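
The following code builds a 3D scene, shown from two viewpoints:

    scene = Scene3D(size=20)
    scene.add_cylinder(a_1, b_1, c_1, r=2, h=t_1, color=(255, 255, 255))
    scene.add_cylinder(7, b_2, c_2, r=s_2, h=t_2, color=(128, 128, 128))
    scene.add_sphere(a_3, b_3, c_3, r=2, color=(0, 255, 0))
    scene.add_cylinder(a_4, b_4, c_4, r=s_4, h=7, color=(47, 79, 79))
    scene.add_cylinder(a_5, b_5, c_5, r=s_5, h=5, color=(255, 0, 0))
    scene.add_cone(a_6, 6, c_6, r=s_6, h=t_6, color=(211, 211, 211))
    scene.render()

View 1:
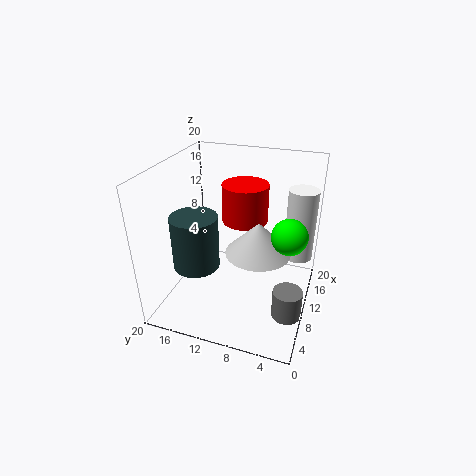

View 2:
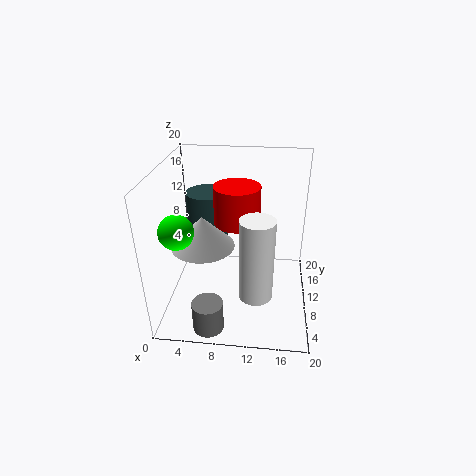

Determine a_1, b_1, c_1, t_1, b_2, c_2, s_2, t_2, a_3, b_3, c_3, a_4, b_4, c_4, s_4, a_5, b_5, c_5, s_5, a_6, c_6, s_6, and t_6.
a_1 = 13; b_1 = 2; c_1 = 7; t_1 = 10; b_2 = 2; c_2 = 1; s_2 = 2; t_2 = 4; a_3 = 4; b_3 = 2; c_3 = 15; a_4 = 5; b_4 = 14; c_4 = 8; s_4 = 3; a_5 = 10; b_5 = 9; c_5 = 13; s_5 = 3; a_6 = 6; c_6 = 11; s_6 = 4; t_6 = 4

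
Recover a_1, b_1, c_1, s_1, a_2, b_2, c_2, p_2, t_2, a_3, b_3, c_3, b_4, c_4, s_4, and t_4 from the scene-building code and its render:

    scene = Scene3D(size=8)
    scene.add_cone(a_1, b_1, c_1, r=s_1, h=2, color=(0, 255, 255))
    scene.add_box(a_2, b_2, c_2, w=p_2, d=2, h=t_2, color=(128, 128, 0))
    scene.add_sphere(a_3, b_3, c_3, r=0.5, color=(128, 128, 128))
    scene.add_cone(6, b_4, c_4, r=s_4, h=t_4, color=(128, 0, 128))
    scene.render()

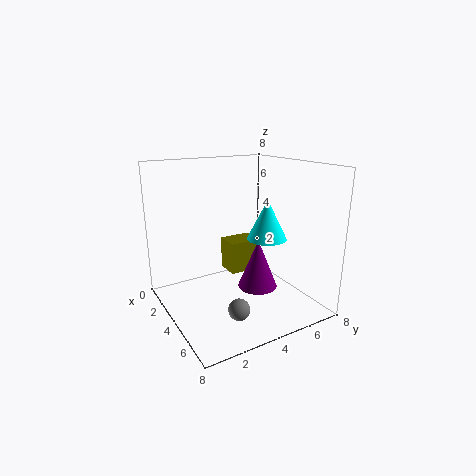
a_1 = 6, b_1 = 4.5, c_1 = 4.5, s_1 = 1, a_2 = 1, b_2 = 4.5, c_2 = 1, p_2 = 1.5, t_2 = 2, a_3 = 7.5, b_3 = 2, c_3 = 2, b_4 = 4, c_4 = 2, s_4 = 1, t_4 = 2.5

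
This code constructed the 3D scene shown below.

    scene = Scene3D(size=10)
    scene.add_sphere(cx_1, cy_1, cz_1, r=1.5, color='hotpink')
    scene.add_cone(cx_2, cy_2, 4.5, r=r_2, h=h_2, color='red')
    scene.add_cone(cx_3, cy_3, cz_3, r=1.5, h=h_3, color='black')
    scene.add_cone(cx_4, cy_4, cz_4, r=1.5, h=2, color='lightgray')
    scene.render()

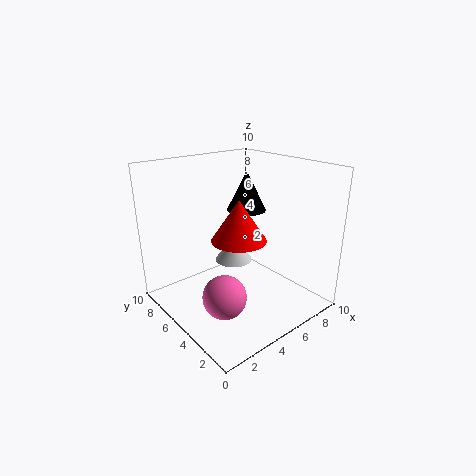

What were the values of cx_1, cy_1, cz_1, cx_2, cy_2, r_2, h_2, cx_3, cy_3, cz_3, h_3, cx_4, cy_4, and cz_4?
cx_1 = 3, cy_1 = 4, cz_1 = 1.5, cx_2 = 5.5, cy_2 = 5.5, r_2 = 2, h_2 = 3, cx_3 = 7.5, cy_3 = 7, cz_3 = 6, h_3 = 3, cx_4 = 7, cy_4 = 8, cz_4 = 1.5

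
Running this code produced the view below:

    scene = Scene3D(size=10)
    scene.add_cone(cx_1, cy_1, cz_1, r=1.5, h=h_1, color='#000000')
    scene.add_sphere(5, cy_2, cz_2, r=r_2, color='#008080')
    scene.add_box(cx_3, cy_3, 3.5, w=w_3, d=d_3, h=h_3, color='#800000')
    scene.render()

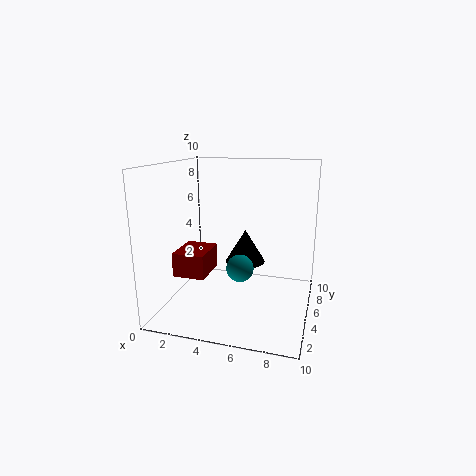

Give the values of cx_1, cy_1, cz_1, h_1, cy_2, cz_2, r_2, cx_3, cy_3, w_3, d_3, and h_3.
cx_1 = 5; cy_1 = 7; cz_1 = 2.5; h_1 = 2.5; cy_2 = 5.5; cz_2 = 2.5; r_2 = 1; cx_3 = 2; cy_3 = 1; w_3 = 2; d_3 = 2.5; h_3 = 1.5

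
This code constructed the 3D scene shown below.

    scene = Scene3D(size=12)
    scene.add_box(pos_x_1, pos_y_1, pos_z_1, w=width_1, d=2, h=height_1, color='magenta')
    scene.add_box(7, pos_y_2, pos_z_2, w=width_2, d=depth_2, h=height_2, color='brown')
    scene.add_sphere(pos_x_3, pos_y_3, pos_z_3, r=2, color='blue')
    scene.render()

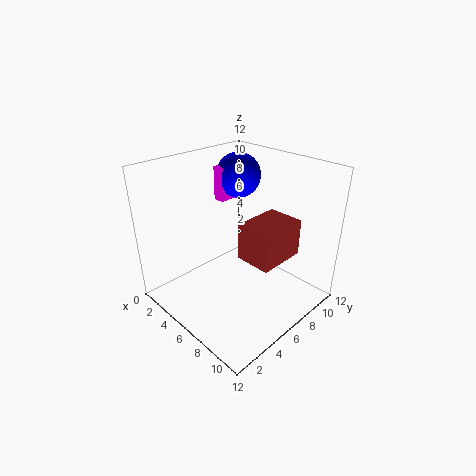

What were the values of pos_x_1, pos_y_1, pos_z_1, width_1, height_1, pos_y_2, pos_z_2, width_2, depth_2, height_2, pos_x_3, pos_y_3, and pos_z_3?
pos_x_1 = 2; pos_y_1 = 7; pos_z_1 = 8; width_1 = 1; height_1 = 3; pos_y_2 = 5; pos_z_2 = 5; width_2 = 3; depth_2 = 4; height_2 = 3; pos_x_3 = 3; pos_y_3 = 9; pos_z_3 = 10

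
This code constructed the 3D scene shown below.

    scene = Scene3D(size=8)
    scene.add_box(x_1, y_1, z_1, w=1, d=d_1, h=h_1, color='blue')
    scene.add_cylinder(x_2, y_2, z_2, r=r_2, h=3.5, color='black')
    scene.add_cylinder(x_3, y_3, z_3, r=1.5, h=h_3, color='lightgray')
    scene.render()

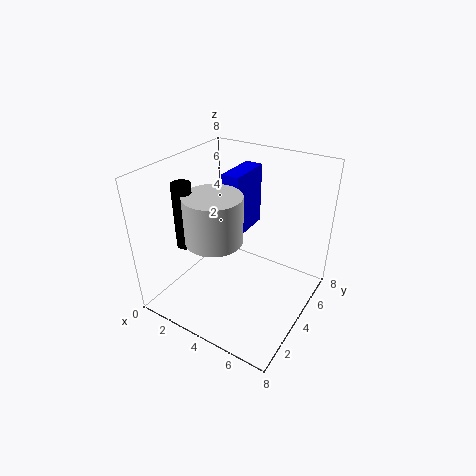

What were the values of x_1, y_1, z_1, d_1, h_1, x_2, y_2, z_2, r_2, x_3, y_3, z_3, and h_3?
x_1 = 3
y_1 = 4
z_1 = 4
d_1 = 2.5
h_1 = 3.5
x_2 = 2
y_2 = 2
z_2 = 4
r_2 = 0.5
x_3 = 3.5
y_3 = 2.5
z_3 = 4.5
h_3 = 2.5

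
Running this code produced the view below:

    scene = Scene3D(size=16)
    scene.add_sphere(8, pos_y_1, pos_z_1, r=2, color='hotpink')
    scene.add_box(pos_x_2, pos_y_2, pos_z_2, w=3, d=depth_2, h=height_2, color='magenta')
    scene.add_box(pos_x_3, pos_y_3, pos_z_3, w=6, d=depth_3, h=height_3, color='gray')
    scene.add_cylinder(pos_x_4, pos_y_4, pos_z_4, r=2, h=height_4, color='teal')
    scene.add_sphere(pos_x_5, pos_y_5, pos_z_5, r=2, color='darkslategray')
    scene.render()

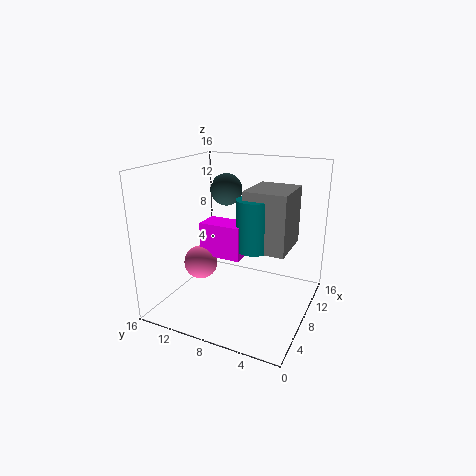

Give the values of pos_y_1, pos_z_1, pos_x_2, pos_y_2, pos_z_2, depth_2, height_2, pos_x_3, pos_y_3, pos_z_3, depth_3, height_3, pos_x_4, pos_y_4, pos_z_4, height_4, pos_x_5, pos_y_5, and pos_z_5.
pos_y_1 = 13, pos_z_1 = 4, pos_x_2 = 8, pos_y_2 = 8, pos_z_2 = 5, depth_2 = 5, height_2 = 4, pos_x_3 = 9, pos_y_3 = 3, pos_z_3 = 6, depth_3 = 5, height_3 = 7, pos_x_4 = 10, pos_y_4 = 7, pos_z_4 = 6, height_4 = 6, pos_x_5 = 13, pos_y_5 = 12, pos_z_5 = 12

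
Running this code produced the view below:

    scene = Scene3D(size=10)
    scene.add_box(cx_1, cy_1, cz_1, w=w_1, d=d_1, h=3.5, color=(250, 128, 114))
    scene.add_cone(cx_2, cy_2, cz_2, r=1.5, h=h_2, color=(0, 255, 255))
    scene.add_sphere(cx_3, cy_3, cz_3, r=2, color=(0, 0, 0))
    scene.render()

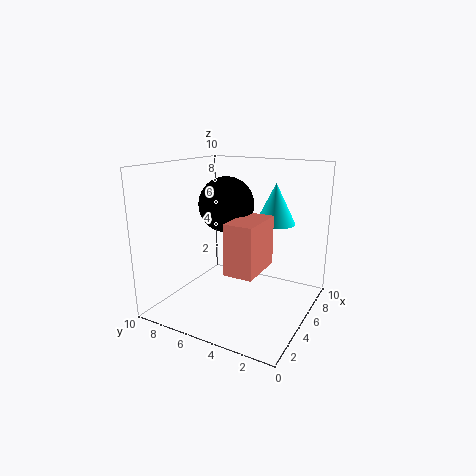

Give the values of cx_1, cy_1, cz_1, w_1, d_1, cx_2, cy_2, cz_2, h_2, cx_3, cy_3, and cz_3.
cx_1 = 3, cy_1 = 3, cz_1 = 3, w_1 = 3.5, d_1 = 2, cx_2 = 8, cy_2 = 3.5, cz_2 = 5.5, h_2 = 3, cx_3 = 6, cy_3 = 6.5, cz_3 = 7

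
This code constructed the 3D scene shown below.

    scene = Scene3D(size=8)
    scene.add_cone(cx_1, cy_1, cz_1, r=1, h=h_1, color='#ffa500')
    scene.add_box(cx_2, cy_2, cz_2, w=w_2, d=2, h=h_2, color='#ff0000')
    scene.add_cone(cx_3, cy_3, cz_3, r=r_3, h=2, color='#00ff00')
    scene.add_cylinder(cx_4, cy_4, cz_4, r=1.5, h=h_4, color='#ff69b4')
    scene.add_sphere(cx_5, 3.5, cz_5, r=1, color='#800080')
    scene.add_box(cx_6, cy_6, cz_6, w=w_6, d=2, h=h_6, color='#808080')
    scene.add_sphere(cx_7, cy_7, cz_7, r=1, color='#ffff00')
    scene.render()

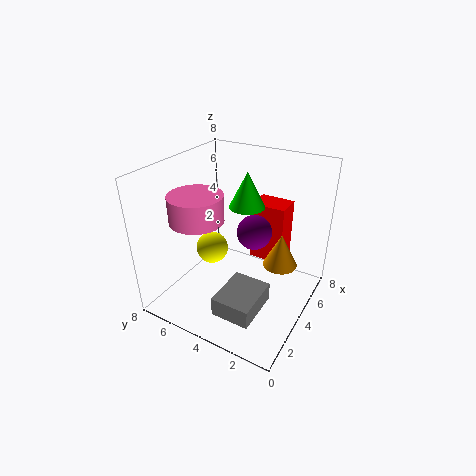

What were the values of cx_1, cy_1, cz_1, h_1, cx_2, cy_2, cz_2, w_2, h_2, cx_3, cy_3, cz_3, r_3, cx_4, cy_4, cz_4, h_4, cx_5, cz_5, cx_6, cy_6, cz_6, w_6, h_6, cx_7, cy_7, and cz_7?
cx_1 = 5.5; cy_1 = 2; cz_1 = 2; h_1 = 2; cx_2 = 5.5; cy_2 = 2; cz_2 = 2; w_2 = 1.5; h_2 = 3.5; cx_3 = 5; cy_3 = 4; cz_3 = 5.5; r_3 = 1; cx_4 = 3; cy_4 = 6; cz_4 = 5; h_4 = 1.5; cx_5 = 5; cz_5 = 4; cx_6 = 0.5; cy_6 = 1.5; cz_6 = 1.5; w_6 = 2.5; h_6 = 1; cx_7 = 5; cy_7 = 6.5; cz_7 = 2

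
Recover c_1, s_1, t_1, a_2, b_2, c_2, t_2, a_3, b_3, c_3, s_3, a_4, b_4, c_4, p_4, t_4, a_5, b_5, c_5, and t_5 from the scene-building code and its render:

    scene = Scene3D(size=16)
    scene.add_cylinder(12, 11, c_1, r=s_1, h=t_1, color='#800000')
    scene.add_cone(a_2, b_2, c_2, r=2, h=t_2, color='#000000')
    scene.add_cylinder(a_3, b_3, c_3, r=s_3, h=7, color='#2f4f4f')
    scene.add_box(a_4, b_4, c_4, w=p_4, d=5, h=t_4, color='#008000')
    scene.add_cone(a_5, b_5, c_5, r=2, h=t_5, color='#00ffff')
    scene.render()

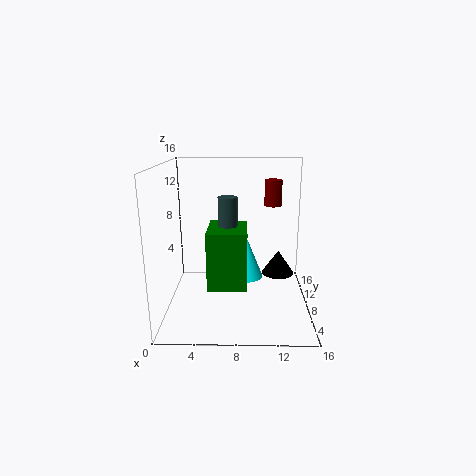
c_1 = 11
s_1 = 1
t_1 = 3
a_2 = 13
b_2 = 12
c_2 = 2
t_2 = 3
a_3 = 7
b_3 = 6
c_3 = 6
s_3 = 1
a_4 = 5
b_4 = 3
c_4 = 4
p_4 = 4
t_4 = 6
a_5 = 9
b_5 = 11
c_5 = 2
t_5 = 5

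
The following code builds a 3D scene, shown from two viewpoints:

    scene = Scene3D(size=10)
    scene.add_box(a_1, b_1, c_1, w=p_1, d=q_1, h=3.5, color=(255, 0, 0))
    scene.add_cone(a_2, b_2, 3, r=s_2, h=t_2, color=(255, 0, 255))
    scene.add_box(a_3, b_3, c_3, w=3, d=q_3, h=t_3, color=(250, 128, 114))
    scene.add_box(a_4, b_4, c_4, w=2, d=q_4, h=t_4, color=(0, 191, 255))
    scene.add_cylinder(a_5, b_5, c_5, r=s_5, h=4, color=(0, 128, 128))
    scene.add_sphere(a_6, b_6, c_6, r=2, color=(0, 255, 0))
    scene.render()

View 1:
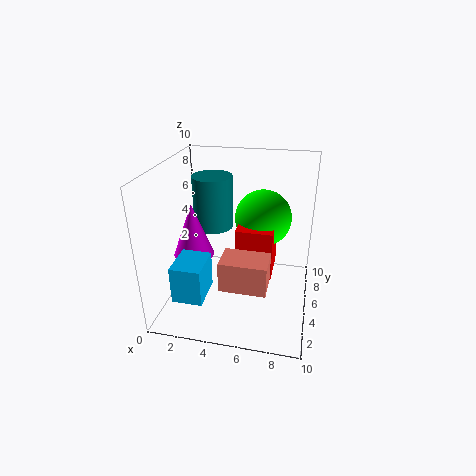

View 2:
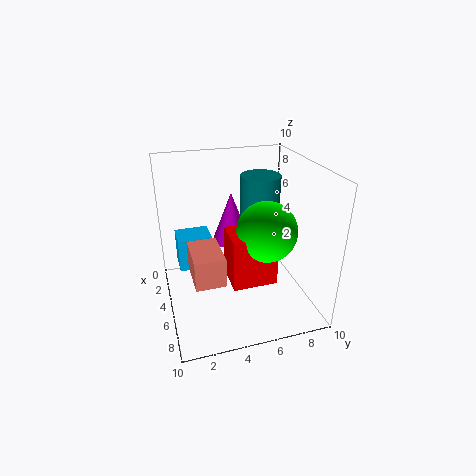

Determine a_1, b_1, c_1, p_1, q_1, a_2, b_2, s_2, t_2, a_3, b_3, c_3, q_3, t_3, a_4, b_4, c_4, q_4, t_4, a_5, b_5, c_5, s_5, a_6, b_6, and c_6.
a_1 = 5
b_1 = 4
c_1 = 2.5
p_1 = 2.5
q_1 = 3
a_2 = 1.5
b_2 = 5.5
s_2 = 1.5
t_2 = 4
a_3 = 4.5
b_3 = 1.5
c_3 = 3
q_3 = 2
t_3 = 2
a_4 = 1.5
b_4 = 1
c_4 = 2
q_4 = 2.5
t_4 = 2.5
a_5 = 2.5
b_5 = 7.5
c_5 = 4.5
s_5 = 1.5
a_6 = 6.5
b_6 = 6.5
c_6 = 6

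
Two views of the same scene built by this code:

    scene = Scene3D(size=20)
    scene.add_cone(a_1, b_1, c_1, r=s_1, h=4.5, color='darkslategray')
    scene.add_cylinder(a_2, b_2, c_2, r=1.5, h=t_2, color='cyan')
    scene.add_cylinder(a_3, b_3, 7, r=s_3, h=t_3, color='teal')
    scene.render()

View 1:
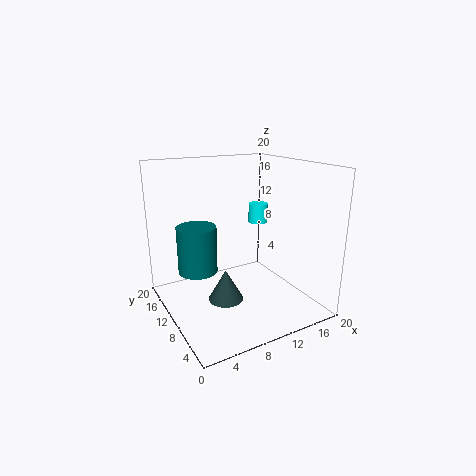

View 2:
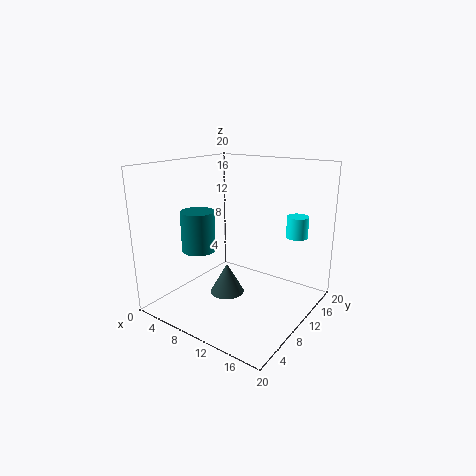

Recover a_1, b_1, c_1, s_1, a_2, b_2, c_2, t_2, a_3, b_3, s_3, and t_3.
a_1 = 8, b_1 = 10, c_1 = 1, s_1 = 2.5, a_2 = 16.5, b_2 = 15, c_2 = 10, t_2 = 3, a_3 = 3.5, b_3 = 9, s_3 = 2.5, t_3 = 6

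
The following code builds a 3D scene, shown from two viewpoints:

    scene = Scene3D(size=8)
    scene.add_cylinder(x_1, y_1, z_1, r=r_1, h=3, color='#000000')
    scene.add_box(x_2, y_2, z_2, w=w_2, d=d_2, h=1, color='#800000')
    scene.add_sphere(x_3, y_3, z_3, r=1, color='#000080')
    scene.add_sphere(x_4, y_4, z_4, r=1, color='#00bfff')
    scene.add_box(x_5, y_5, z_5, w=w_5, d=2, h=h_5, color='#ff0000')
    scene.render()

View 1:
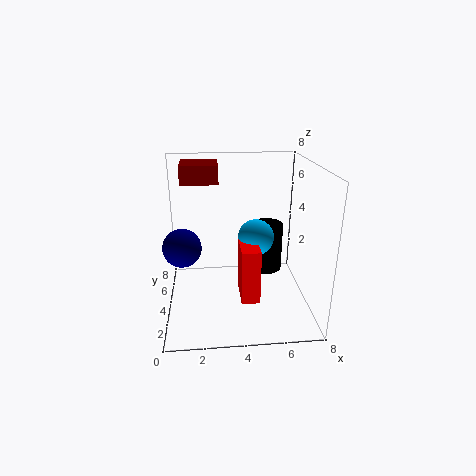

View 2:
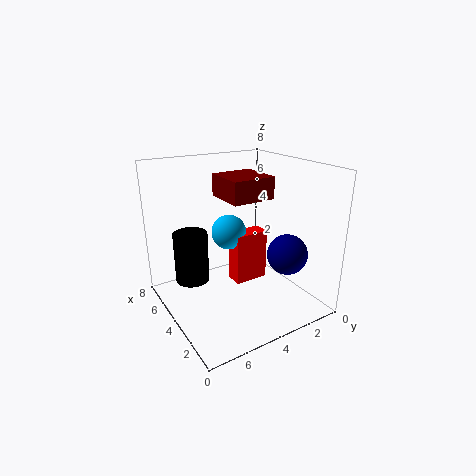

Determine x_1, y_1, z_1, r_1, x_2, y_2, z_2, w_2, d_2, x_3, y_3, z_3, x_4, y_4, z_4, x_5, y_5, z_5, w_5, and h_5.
x_1 = 6; y_1 = 6; z_1 = 1; r_1 = 1; x_2 = 1; y_2 = 4; z_2 = 7; w_2 = 2; d_2 = 2; x_3 = 1; y_3 = 3; z_3 = 4; x_4 = 5; y_4 = 4; z_4 = 4; x_5 = 4; y_5 = 2; z_5 = 1; w_5 = 1; h_5 = 3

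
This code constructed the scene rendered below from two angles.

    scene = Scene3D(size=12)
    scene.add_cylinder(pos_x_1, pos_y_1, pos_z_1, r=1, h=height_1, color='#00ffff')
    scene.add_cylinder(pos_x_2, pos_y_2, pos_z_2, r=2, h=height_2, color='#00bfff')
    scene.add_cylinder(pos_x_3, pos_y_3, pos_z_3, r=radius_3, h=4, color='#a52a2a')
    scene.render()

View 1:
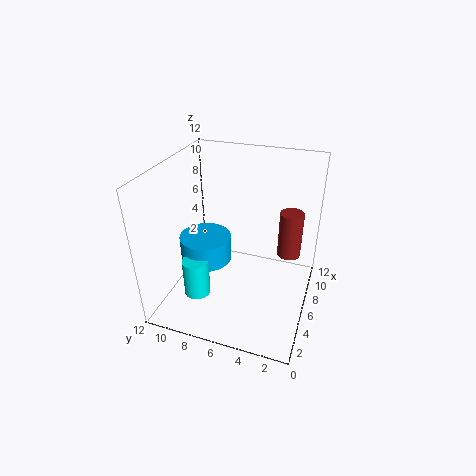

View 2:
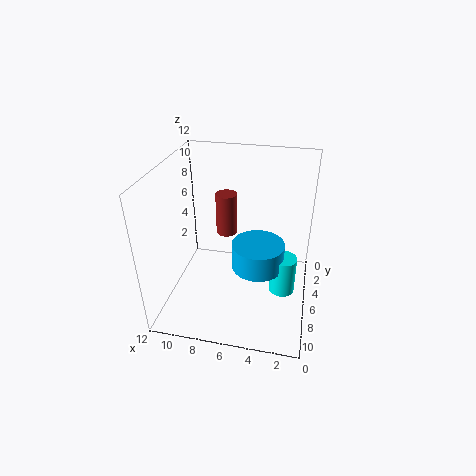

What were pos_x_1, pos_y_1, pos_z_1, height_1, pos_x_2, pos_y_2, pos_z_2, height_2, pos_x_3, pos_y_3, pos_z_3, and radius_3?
pos_x_1 = 2, pos_y_1 = 8, pos_z_1 = 3, height_1 = 3, pos_x_2 = 4, pos_y_2 = 8, pos_z_2 = 5, height_2 = 2, pos_x_3 = 8, pos_y_3 = 2, pos_z_3 = 4, radius_3 = 1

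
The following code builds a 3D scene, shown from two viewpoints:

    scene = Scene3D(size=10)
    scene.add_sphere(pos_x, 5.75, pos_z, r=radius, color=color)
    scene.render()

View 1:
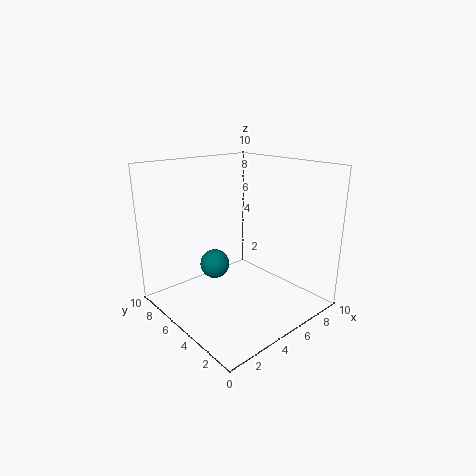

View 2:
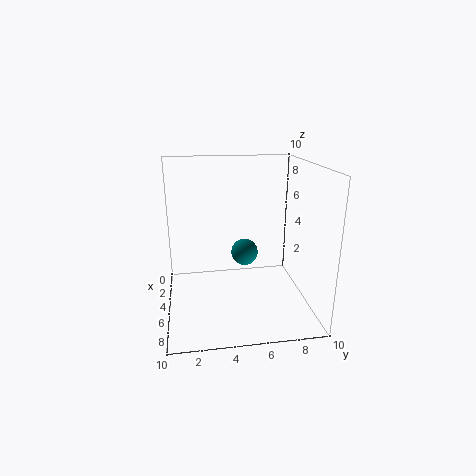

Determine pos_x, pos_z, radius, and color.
pos_x = 3.5; pos_z = 3.25; radius = 1; color = 'teal'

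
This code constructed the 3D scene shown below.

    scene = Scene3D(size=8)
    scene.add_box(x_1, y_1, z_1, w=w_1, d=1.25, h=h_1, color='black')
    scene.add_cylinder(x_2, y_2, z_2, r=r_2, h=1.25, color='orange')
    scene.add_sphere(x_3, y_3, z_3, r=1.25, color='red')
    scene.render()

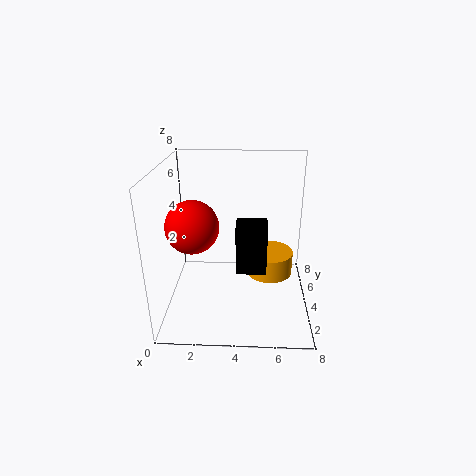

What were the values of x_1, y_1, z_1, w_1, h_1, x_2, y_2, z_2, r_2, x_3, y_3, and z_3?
x_1 = 4; y_1 = 1.5; z_1 = 3.25; w_1 = 1.5; h_1 = 2.5; x_2 = 5.75; y_2 = 3.5; z_2 = 2.25; r_2 = 1.25; x_3 = 2; y_3 = 1.5; z_3 = 5.75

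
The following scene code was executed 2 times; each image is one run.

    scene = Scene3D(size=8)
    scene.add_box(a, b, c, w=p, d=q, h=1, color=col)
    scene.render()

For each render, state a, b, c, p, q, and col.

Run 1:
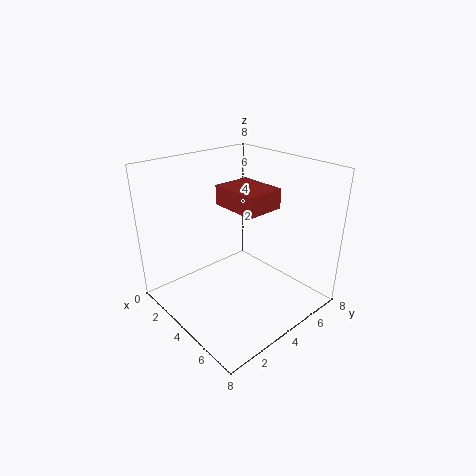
a = 3.75
b = 2.75
c = 6.25
p = 2.5
q = 2
col = 'brown'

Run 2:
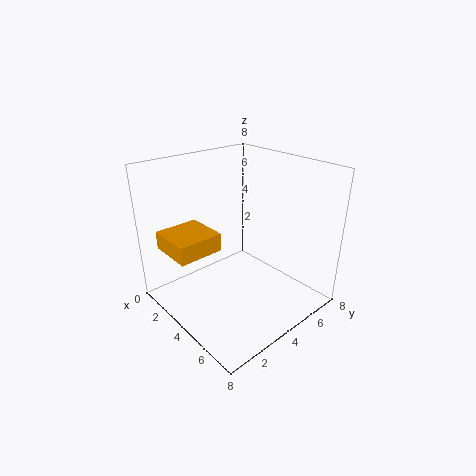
a = 1.25
b = 0.5
c = 3.5
p = 2.5
q = 2.5
col = 'orange'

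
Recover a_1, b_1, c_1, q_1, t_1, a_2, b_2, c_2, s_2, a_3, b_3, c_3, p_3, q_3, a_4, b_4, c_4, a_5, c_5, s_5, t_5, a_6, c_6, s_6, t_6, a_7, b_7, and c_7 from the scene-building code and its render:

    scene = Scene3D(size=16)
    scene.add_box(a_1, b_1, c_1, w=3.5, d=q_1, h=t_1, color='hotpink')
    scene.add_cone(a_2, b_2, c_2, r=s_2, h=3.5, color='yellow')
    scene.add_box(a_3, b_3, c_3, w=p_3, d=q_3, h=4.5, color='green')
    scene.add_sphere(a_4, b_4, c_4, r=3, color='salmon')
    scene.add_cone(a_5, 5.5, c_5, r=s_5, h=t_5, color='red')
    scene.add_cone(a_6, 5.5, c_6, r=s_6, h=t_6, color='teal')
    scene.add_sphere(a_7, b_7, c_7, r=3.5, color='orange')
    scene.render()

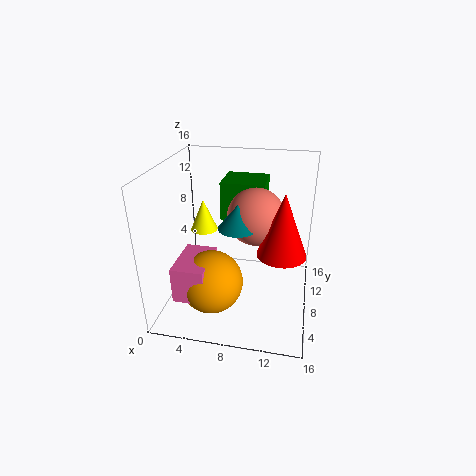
a_1 = 2; b_1 = 2.5; c_1 = 2.5; q_1 = 5.5; t_1 = 4; a_2 = 4; b_2 = 8.5; c_2 = 8.5; s_2 = 1.5; a_3 = 5.5; b_3 = 10; c_3 = 9; p_3 = 5; q_3 = 4.5; a_4 = 10; b_4 = 7.5; c_4 = 11; a_5 = 13; c_5 = 8; s_5 = 2.5; t_5 = 6.5; a_6 = 8.5; c_6 = 10.5; s_6 = 2; t_6 = 2.5; a_7 = 5.5; b_7 = 5.5; c_7 = 3.5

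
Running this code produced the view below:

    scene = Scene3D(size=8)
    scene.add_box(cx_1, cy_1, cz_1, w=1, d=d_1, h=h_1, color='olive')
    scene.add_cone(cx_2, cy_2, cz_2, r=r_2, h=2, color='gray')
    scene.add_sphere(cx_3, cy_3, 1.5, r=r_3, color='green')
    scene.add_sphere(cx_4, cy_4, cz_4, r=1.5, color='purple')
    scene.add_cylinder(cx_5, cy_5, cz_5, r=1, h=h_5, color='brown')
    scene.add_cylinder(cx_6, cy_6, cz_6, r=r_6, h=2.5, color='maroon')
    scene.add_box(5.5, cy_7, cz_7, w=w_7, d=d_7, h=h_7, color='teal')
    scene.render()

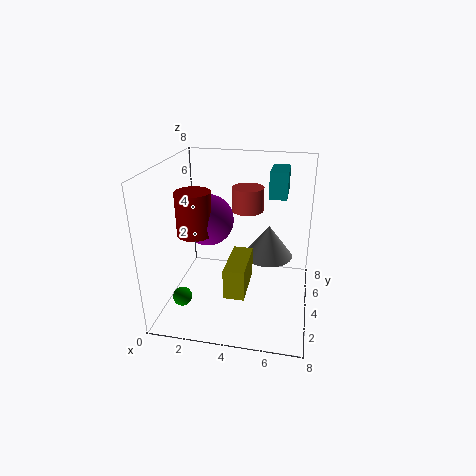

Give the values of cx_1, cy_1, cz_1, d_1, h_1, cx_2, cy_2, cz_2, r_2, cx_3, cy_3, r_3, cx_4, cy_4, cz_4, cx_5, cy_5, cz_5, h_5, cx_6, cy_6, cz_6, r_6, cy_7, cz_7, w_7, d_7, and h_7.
cx_1 = 4
cy_1 = 0.5
cz_1 = 2.5
d_1 = 2.5
h_1 = 1.5
cx_2 = 5.5
cy_2 = 6
cz_2 = 2
r_2 = 1.5
cx_3 = 1.5
cy_3 = 1.5
r_3 = 0.5
cx_4 = 2
cy_4 = 5
cz_4 = 4.5
cx_5 = 4
cy_5 = 7
cz_5 = 4.5
h_5 = 1.5
cx_6 = 1.5
cy_6 = 4
cz_6 = 4
r_6 = 1
cy_7 = 5
cz_7 = 6
w_7 = 1
d_7 = 2
h_7 = 1.5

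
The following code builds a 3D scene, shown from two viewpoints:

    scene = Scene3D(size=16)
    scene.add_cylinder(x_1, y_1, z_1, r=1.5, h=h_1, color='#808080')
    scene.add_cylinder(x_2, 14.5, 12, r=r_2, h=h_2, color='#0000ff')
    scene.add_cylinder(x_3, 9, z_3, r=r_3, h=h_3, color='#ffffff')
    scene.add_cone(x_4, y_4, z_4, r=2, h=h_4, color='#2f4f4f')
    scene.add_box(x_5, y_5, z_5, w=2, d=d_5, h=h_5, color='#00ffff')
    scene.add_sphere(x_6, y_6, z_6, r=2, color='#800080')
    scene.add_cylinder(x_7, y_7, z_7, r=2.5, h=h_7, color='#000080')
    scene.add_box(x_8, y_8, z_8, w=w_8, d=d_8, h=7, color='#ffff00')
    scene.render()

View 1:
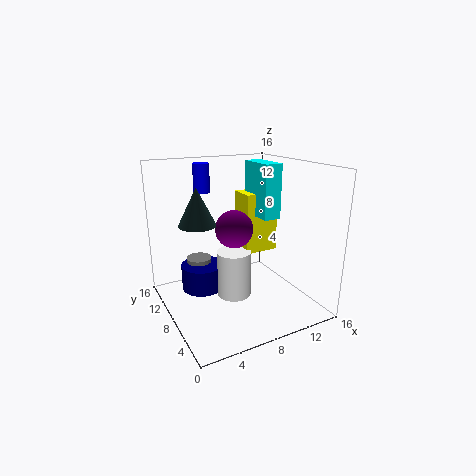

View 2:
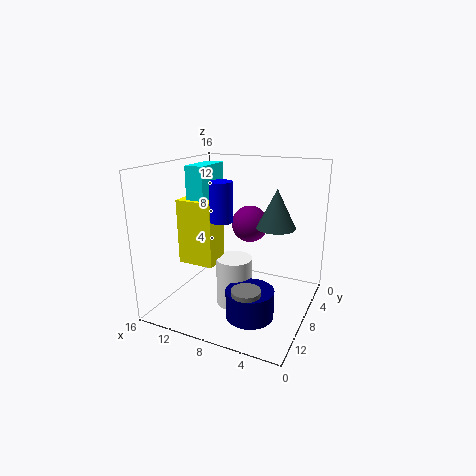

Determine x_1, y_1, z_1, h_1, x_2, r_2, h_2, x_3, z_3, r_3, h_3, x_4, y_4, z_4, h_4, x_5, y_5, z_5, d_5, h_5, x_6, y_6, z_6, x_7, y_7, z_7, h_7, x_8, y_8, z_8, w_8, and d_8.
x_1 = 5; y_1 = 12.5; z_1 = 1.5; h_1 = 3; x_2 = 6.5; r_2 = 1; h_2 = 3.5; x_3 = 8; z_3 = 0.5; r_3 = 2; h_3 = 5.5; x_4 = 3.5; y_4 = 8.5; z_4 = 10; h_4 = 4; x_5 = 10.5; y_5 = 6.5; z_5 = 10; d_5 = 4.5; h_5 = 6; x_6 = 7; y_6 = 7; z_6 = 9.5; x_7 = 5; y_7 = 11.5; z_7 = 1; h_7 = 3; x_8 = 9.5; y_8 = 8.5; z_8 = 5.5; w_8 = 4; d_8 = 3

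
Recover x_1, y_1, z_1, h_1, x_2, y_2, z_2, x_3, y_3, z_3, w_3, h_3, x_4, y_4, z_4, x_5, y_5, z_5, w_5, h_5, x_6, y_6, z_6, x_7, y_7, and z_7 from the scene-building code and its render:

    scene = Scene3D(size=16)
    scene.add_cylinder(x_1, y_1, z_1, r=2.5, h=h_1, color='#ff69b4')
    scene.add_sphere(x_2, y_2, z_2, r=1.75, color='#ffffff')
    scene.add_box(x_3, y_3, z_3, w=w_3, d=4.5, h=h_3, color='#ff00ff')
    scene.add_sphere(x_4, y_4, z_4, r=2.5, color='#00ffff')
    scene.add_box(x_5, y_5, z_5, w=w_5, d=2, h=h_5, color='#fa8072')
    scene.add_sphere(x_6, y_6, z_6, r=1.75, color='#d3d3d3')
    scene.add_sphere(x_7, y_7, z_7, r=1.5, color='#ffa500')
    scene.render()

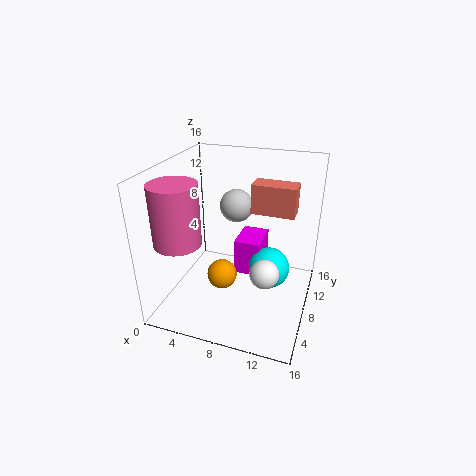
x_1 = 2.75; y_1 = 4; z_1 = 8.5; h_1 = 6.5; x_2 = 11; y_2 = 8.75; z_2 = 3.25; x_3 = 6.5; y_3 = 10.75; z_3 = 1.25; w_3 = 3.25; h_3 = 4.5; x_4 = 11; y_4 = 11; z_4 = 2.75; x_5 = 10.5; y_5 = 4.25; z_5 = 13; w_5 = 4; h_5 = 2.75; x_6 = 7.75; y_6 = 8.25; z_6 = 11.75; x_7 = 7.75; y_7 = 3.75; z_7 = 6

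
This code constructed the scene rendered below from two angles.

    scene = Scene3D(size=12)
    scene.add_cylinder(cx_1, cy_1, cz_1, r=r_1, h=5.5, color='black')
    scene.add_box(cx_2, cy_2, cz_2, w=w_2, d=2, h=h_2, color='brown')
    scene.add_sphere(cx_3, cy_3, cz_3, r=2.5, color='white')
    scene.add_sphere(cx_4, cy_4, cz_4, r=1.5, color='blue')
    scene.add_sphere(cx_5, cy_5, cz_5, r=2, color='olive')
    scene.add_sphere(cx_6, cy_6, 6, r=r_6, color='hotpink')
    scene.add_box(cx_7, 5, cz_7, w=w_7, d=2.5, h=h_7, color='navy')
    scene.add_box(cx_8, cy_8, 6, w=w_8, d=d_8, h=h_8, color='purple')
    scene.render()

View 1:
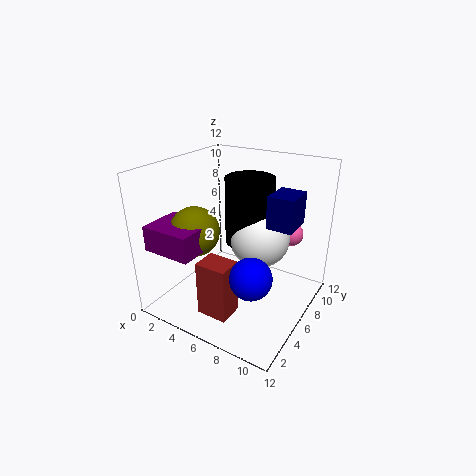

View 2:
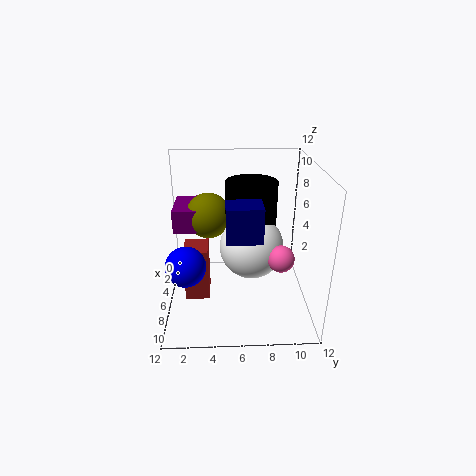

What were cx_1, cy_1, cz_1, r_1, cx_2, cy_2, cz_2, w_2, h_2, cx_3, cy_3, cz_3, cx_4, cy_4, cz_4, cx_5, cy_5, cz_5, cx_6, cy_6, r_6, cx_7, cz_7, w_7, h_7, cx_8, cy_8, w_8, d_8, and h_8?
cx_1 = 6.5, cy_1 = 7, cz_1 = 5.5, r_1 = 2, cx_2 = 5, cy_2 = 1.5, cz_2 = 1, w_2 = 2.5, h_2 = 4.5, cx_3 = 7.5, cy_3 = 7, cz_3 = 6, cx_4 = 9.5, cy_4 = 2, cz_4 = 5.5, cx_5 = 3.5, cy_5 = 3.5, cz_5 = 7, cx_6 = 9.5, cy_6 = 9, r_6 = 1, cx_7 = 9, cz_7 = 8, w_7 = 2, h_7 = 2.5, cx_8 = 1, cy_8 = 0.5, w_8 = 4, d_8 = 3.5, h_8 = 2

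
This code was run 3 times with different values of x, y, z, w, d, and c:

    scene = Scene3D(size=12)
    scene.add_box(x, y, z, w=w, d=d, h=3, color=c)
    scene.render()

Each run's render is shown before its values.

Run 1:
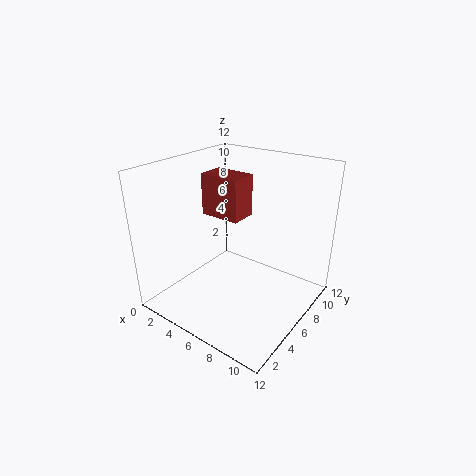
x = 5; y = 3; z = 9; w = 3; d = 2; c = 'brown'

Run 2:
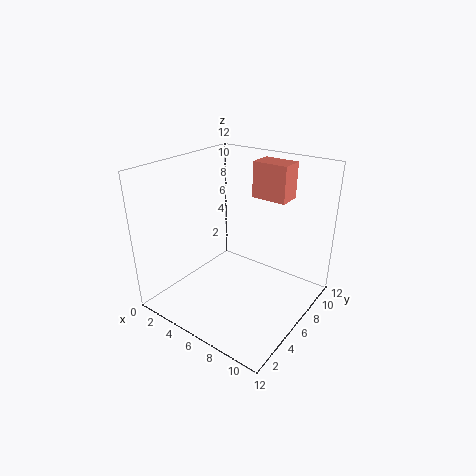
x = 6; y = 8; z = 9; w = 3; d = 2; c = 'salmon'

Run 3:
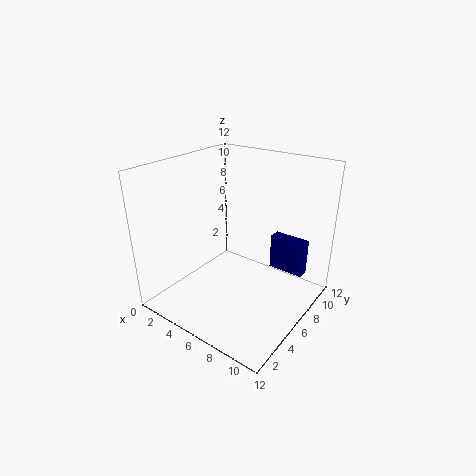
x = 8; y = 8; z = 3; w = 3; d = 1; c = 'navy'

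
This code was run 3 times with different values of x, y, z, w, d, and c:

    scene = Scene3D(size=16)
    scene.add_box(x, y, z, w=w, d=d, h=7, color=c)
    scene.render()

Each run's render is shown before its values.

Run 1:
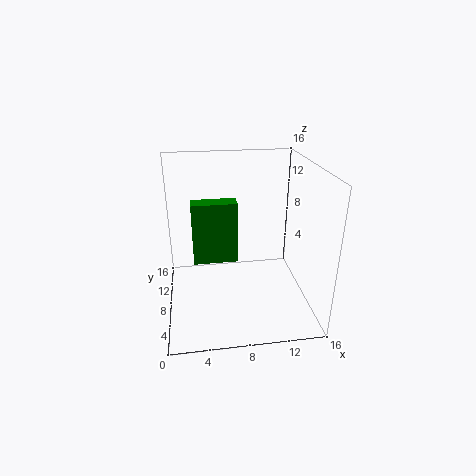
x = 3, y = 8, z = 5, w = 5, d = 2, c = 'green'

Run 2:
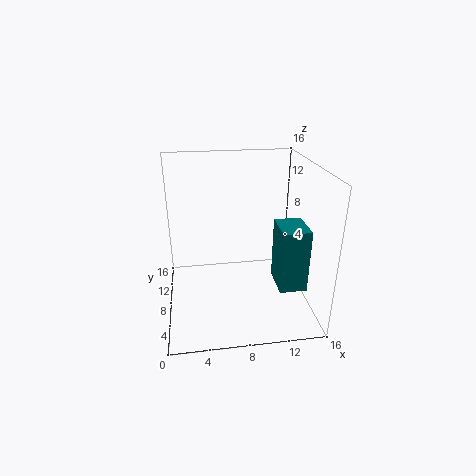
x = 12, y = 4, z = 3, w = 3, d = 4, c = 'teal'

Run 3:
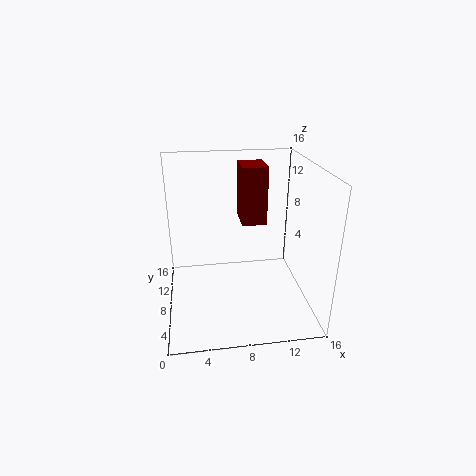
x = 9, y = 11, z = 8, w = 3, d = 4, c = 'maroon'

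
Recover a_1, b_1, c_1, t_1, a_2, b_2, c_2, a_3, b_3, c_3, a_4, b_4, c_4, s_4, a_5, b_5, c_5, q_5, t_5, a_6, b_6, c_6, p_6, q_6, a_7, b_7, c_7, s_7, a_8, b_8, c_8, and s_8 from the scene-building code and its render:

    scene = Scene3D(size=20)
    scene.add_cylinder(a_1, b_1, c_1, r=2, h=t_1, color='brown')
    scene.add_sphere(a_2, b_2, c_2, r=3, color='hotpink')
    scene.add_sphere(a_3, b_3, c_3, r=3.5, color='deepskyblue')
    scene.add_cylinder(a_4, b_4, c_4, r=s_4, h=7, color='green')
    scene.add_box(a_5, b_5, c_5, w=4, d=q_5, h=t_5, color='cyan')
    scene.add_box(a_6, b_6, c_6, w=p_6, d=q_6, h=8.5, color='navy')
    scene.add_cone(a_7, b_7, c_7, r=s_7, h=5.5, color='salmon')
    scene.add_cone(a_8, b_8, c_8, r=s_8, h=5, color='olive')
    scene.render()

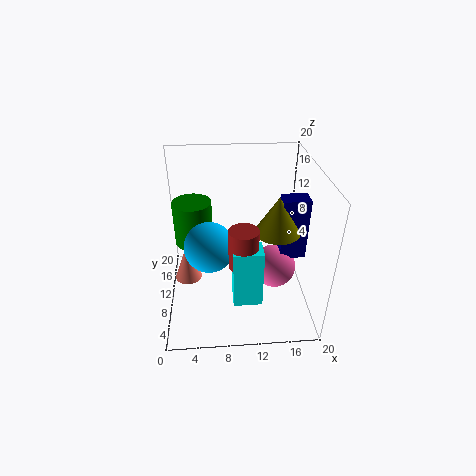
a_1 = 10.5; b_1 = 7; c_1 = 7.5; t_1 = 5.5; a_2 = 15; b_2 = 8.5; c_2 = 6; a_3 = 6; b_3 = 9.5; c_3 = 9; a_4 = 3.5; b_4 = 16.5; c_4 = 5.5; s_4 = 3; a_5 = 9; b_5 = 5; c_5 = 2; q_5 = 3; t_5 = 8.5; a_6 = 15.5; b_6 = 7.5; c_6 = 8; p_6 = 3.5; q_6 = 2.5; a_7 = 2.5; b_7 = 12; c_7 = 2; s_7 = 2; a_8 = 15; b_8 = 8; c_8 = 12; s_8 = 3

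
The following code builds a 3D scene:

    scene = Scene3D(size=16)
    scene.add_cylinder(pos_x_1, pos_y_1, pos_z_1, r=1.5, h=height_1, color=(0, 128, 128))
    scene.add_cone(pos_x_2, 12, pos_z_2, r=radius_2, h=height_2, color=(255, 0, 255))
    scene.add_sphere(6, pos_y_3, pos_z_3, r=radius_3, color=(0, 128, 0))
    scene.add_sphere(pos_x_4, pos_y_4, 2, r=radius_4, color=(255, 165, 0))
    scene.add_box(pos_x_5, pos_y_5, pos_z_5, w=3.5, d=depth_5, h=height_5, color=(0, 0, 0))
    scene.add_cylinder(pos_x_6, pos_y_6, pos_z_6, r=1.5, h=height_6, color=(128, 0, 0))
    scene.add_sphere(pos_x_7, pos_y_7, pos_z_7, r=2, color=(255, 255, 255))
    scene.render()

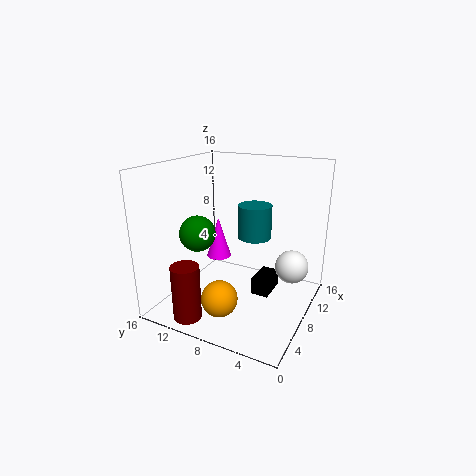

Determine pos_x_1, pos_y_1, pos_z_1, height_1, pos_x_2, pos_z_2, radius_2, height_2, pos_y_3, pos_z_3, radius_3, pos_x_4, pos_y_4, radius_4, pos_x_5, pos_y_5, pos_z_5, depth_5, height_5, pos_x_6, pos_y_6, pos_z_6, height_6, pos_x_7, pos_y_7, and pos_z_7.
pos_x_1 = 3.5; pos_y_1 = 4; pos_z_1 = 10.5; height_1 = 3; pos_x_2 = 10.5; pos_z_2 = 4; radius_2 = 1.5; height_2 = 5; pos_y_3 = 12; pos_z_3 = 8.5; radius_3 = 2; pos_x_4 = 4.5; pos_y_4 = 8.5; radius_4 = 2; pos_x_5 = 8.5; pos_y_5 = 4.5; pos_z_5 = 1; depth_5 = 2; height_5 = 2; pos_x_6 = 2; pos_y_6 = 11; pos_z_6 = 0.5; height_6 = 6; pos_x_7 = 12.5; pos_y_7 = 3; pos_z_7 = 3.5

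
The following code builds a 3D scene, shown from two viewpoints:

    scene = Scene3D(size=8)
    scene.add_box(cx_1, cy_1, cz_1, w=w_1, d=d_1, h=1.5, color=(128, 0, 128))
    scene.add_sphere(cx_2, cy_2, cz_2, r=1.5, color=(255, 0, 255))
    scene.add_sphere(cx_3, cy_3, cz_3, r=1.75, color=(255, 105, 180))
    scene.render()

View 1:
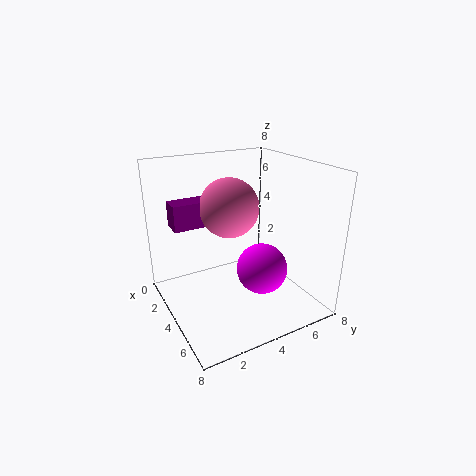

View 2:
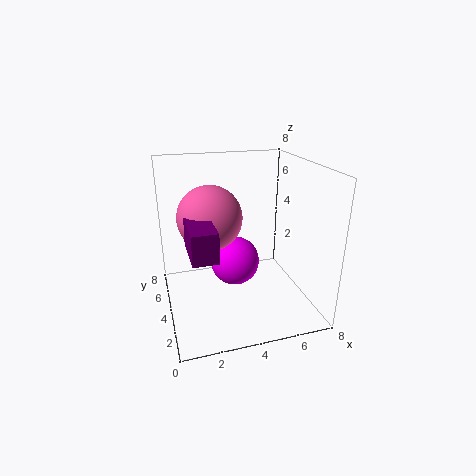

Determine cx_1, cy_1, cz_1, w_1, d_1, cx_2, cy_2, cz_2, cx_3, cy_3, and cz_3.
cx_1 = 1, cy_1 = 1, cz_1 = 4.25, w_1 = 1.25, d_1 = 2.5, cx_2 = 4.25, cy_2 = 5.5, cz_2 = 1.75, cx_3 = 2.5, cy_3 = 4.25, cz_3 = 5.25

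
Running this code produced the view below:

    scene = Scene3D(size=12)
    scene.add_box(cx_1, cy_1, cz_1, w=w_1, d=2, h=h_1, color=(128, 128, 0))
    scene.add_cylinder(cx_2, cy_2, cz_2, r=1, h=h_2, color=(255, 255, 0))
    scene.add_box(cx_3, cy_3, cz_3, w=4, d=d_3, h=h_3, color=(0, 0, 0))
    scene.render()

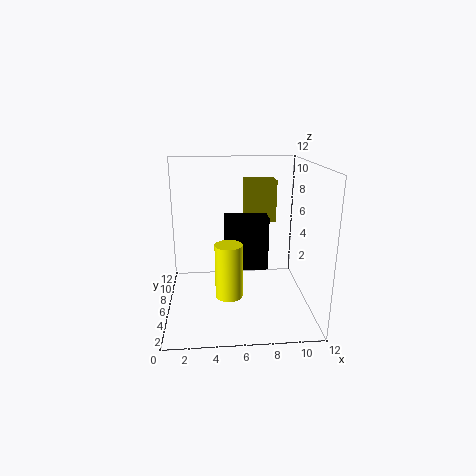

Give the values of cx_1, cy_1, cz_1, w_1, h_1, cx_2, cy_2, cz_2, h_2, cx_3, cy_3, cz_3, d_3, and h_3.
cx_1 = 7; cy_1 = 10; cz_1 = 6; w_1 = 3; h_1 = 4; cx_2 = 5; cy_2 = 2; cz_2 = 3; h_2 = 4; cx_3 = 5; cy_3 = 8; cz_3 = 2; d_3 = 2; h_3 = 5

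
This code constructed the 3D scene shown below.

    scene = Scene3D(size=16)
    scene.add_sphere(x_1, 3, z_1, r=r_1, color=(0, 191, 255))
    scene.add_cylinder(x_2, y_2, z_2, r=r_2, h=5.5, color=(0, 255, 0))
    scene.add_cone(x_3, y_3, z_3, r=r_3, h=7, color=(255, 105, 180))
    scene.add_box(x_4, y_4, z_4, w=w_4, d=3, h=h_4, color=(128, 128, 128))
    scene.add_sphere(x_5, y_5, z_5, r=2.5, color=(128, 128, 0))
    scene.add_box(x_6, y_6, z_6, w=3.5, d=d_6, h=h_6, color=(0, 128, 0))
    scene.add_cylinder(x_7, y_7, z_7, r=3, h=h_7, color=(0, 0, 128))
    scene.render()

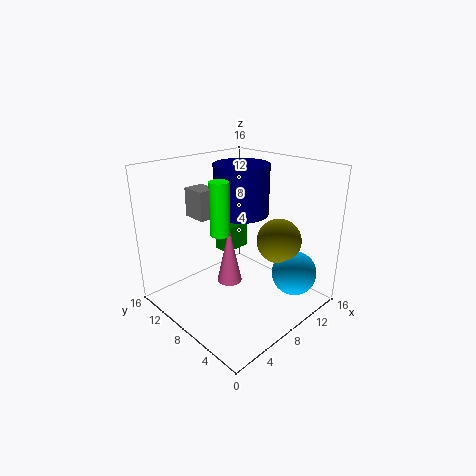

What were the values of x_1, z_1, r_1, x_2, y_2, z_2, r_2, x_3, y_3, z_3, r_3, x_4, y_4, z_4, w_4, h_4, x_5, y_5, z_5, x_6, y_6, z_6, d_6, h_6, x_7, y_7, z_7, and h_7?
x_1 = 12; z_1 = 4; r_1 = 2.5; x_2 = 5; y_2 = 7.5; z_2 = 9.5; r_2 = 1; x_3 = 8.5; y_3 = 10; z_3 = 1.5; r_3 = 1.5; x_4 = 6.5; y_4 = 12.5; z_4 = 9; w_4 = 2.5; h_4 = 3.5; x_5 = 11.5; y_5 = 5; z_5 = 7.5; x_6 = 8.5; y_6 = 10.5; z_6 = 5; d_6 = 2; h_6 = 3; x_7 = 9; y_7 = 8.5; z_7 = 10.5; h_7 = 5.5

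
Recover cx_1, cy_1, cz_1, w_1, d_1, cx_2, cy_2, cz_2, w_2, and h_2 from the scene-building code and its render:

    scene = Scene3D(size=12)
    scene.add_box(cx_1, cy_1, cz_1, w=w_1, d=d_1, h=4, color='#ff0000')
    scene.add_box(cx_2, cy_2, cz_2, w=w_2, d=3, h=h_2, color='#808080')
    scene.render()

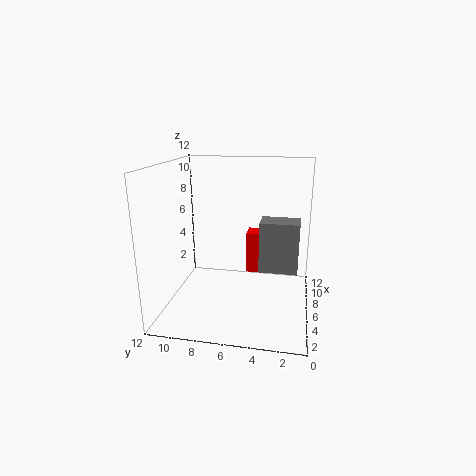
cx_1 = 10; cy_1 = 4; cz_1 = 1; w_1 = 2; d_1 = 2; cx_2 = 4; cy_2 = 1; cz_2 = 4; w_2 = 2; h_2 = 4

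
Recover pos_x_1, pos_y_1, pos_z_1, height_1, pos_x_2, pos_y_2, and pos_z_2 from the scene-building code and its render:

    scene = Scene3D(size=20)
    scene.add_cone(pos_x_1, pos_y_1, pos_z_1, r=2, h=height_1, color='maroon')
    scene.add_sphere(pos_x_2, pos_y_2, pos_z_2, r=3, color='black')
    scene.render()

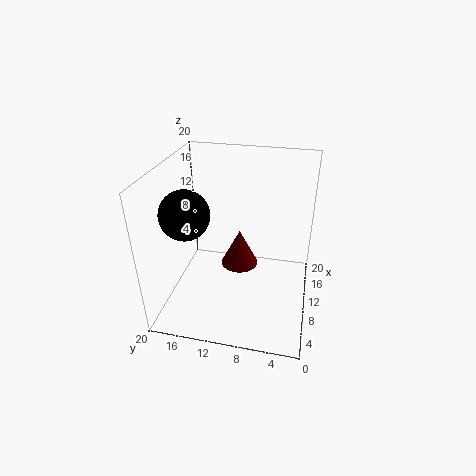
pos_x_1 = 2; pos_y_1 = 8; pos_z_1 = 12; height_1 = 4; pos_x_2 = 4; pos_y_2 = 15; pos_z_2 = 16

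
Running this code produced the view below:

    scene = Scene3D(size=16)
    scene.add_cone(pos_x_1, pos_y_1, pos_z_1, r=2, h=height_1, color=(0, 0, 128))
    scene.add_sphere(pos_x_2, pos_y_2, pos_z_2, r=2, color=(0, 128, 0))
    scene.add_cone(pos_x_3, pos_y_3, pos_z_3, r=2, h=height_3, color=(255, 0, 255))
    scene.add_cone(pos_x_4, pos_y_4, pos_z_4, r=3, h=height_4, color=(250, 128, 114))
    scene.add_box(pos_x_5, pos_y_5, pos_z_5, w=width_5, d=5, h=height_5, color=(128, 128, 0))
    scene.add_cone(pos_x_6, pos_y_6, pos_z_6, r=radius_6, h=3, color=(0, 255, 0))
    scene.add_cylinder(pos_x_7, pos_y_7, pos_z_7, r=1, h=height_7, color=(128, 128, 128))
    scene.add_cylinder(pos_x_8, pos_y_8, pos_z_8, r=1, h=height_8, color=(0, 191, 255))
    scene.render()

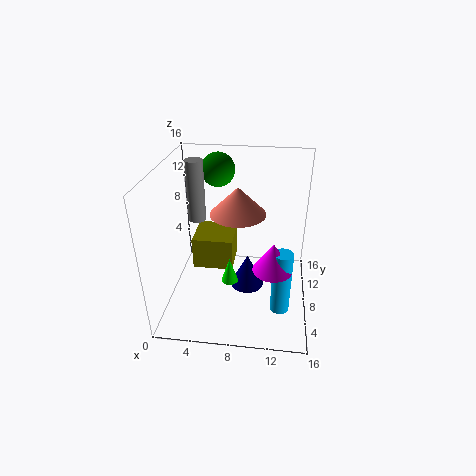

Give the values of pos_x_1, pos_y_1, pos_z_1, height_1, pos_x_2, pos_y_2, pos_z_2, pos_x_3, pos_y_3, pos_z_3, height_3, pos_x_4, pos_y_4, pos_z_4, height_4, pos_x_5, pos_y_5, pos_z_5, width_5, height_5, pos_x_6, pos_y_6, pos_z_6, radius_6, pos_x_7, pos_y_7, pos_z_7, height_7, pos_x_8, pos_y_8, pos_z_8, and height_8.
pos_x_1 = 9, pos_y_1 = 9, pos_z_1 = 1, height_1 = 4, pos_x_2 = 5, pos_y_2 = 13, pos_z_2 = 14, pos_x_3 = 12, pos_y_3 = 4, pos_z_3 = 7, height_3 = 3, pos_x_4 = 8, pos_y_4 = 8, pos_z_4 = 11, height_4 = 3, pos_x_5 = 2, pos_y_5 = 10, pos_z_5 = 2, width_5 = 5, height_5 = 4, pos_x_6 = 7, pos_y_6 = 8, pos_z_6 = 2, radius_6 = 1, pos_x_7 = 3, pos_y_7 = 10, pos_z_7 = 9, height_7 = 7, pos_x_8 = 13, pos_y_8 = 4, pos_z_8 = 2, height_8 = 7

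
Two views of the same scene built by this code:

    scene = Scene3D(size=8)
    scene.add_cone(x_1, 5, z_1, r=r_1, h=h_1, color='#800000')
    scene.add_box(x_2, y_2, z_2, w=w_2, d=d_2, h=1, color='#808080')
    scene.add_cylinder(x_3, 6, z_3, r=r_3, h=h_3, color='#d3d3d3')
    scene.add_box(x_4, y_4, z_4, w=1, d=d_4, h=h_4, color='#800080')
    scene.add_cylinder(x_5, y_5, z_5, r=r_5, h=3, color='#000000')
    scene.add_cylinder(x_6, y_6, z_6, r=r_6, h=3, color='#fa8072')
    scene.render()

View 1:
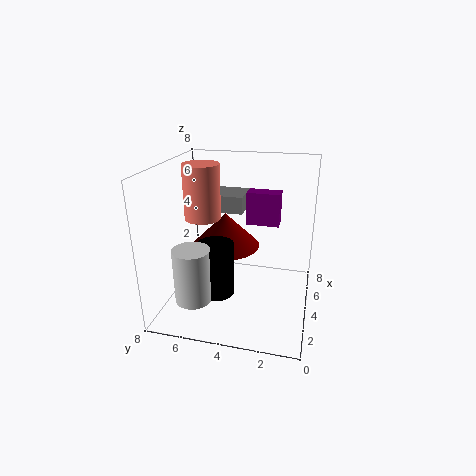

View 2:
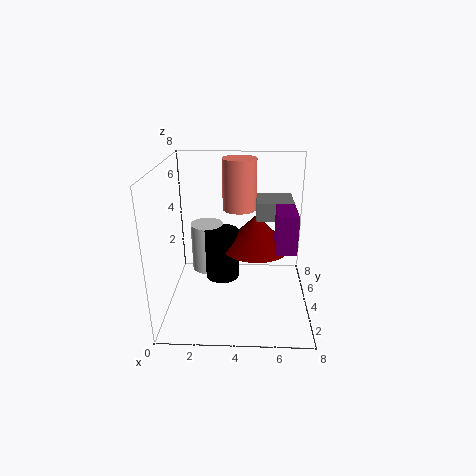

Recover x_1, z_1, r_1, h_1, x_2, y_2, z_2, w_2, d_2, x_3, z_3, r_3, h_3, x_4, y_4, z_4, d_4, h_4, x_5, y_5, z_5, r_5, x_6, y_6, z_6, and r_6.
x_1 = 5
z_1 = 3
r_1 = 2
h_1 = 2
x_2 = 5
y_2 = 4
z_2 = 5
w_2 = 2
d_2 = 2
x_3 = 2
z_3 = 1
r_3 = 1
h_3 = 3
x_4 = 6
y_4 = 2
z_4 = 4
d_4 = 2
h_4 = 2
x_5 = 3
y_5 = 5
z_5 = 1
r_5 = 1
x_6 = 4
y_6 = 6
z_6 = 5
r_6 = 1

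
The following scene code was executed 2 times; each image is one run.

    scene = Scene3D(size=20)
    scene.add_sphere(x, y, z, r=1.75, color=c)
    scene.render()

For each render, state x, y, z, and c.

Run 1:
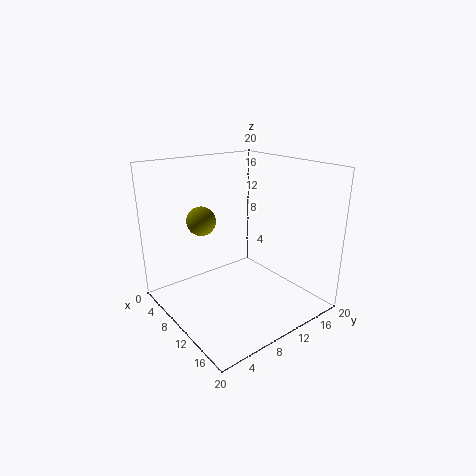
x = 11.25
y = 3.5
z = 14.25
c = 'olive'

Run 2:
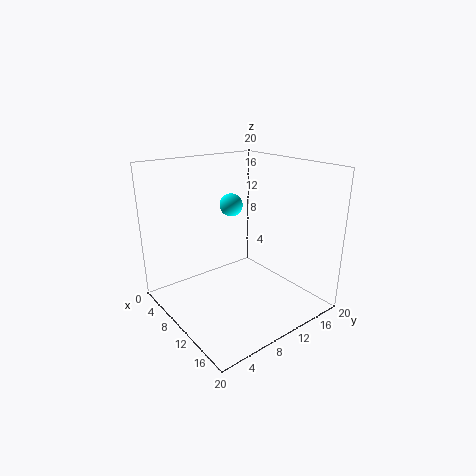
x = 4.75
y = 12.75
z = 13
c = 'cyan'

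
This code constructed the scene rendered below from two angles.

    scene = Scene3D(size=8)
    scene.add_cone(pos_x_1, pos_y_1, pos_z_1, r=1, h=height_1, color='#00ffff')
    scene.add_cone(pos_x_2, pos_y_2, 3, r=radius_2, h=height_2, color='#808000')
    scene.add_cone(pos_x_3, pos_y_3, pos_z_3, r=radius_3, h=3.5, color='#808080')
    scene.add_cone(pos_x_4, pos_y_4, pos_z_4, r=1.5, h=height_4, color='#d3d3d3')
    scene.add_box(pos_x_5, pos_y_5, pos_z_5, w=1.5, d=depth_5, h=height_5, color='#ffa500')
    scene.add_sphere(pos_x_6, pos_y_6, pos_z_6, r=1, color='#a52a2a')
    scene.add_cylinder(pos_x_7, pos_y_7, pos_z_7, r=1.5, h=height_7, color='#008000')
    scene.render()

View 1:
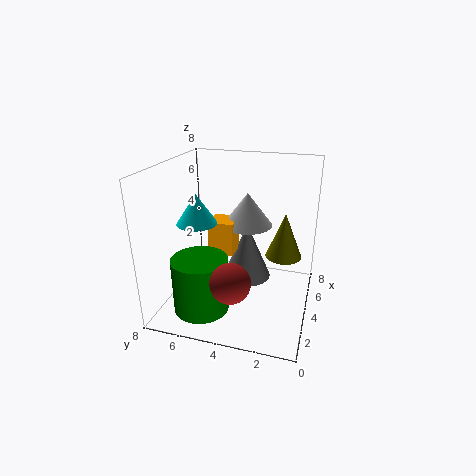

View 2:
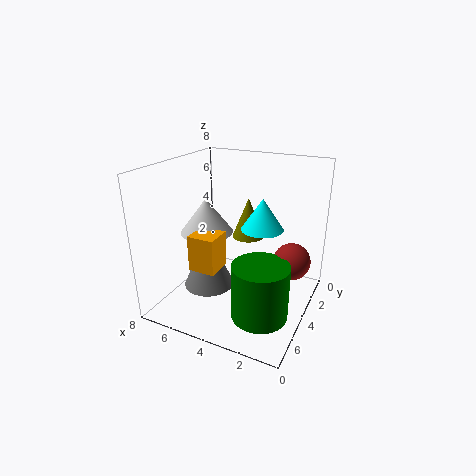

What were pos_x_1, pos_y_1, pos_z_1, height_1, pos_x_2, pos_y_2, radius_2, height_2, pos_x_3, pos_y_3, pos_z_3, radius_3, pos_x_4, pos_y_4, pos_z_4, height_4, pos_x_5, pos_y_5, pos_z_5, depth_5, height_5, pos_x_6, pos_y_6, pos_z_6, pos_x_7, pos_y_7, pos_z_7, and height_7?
pos_x_1 = 2
pos_y_1 = 5.5
pos_z_1 = 5.5
height_1 = 1.5
pos_x_2 = 4.5
pos_y_2 = 1.5
radius_2 = 1
height_2 = 2.5
pos_x_3 = 6
pos_y_3 = 4
pos_z_3 = 0.5
radius_3 = 1.5
pos_x_4 = 6
pos_y_4 = 4
pos_z_4 = 4
height_4 = 2
pos_x_5 = 4.5
pos_y_5 = 4.5
pos_z_5 = 2.5
depth_5 = 1.5
height_5 = 2
pos_x_6 = 1
pos_y_6 = 3.5
pos_z_6 = 3
pos_x_7 = 2
pos_y_7 = 5.5
pos_z_7 = 0.5
height_7 = 3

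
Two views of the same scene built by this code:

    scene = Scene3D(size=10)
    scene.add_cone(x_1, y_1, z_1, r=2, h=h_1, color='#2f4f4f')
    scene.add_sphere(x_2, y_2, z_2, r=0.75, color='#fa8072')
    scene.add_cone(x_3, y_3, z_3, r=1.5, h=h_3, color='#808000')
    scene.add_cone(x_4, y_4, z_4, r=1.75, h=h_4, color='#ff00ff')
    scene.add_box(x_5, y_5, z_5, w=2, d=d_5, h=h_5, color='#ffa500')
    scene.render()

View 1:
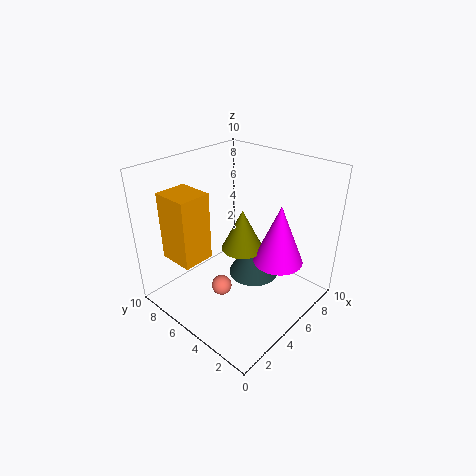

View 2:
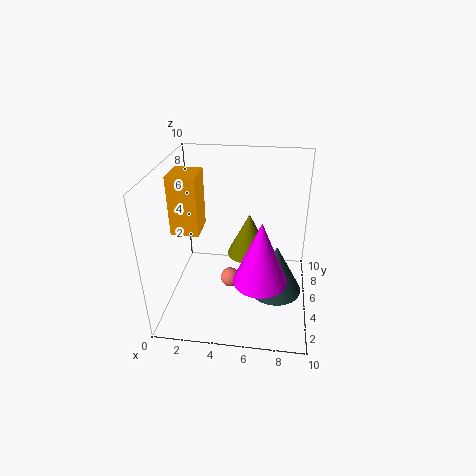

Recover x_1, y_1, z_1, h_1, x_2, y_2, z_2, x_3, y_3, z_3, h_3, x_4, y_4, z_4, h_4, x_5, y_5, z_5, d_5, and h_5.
x_1 = 7.75; y_1 = 5.75; z_1 = 0.25; h_1 = 3.75; x_2 = 4.25; y_2 = 6; z_2 = 0.75; x_3 = 5.75; y_3 = 5.25; z_3 = 3.75; h_3 = 3; x_4 = 6.75; y_4 = 2.75; z_4 = 3.25; h_4 = 4.25; x_5 = 0.25; y_5 = 4.75; z_5 = 5; d_5 = 2.25; h_5 = 4.25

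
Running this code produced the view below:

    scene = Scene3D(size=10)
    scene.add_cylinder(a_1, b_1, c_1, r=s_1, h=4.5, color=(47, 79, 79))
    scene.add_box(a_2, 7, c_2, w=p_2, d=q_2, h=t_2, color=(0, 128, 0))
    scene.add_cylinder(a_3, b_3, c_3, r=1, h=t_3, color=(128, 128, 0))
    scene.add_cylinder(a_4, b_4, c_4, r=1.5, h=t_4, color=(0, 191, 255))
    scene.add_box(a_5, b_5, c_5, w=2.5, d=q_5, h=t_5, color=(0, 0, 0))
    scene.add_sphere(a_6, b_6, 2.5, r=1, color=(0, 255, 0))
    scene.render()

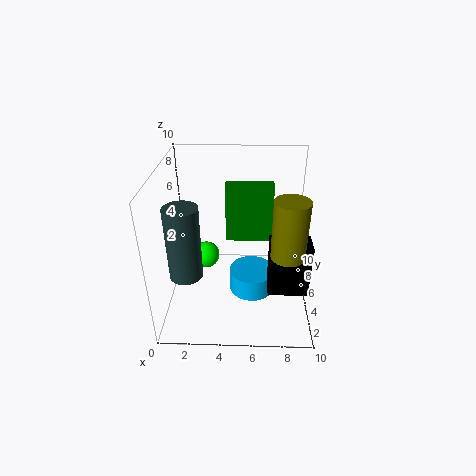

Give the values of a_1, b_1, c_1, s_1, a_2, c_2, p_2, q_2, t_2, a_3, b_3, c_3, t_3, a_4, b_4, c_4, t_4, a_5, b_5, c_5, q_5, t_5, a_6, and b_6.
a_1 = 2
b_1 = 1.5
c_1 = 4.5
s_1 = 1
a_2 = 4
c_2 = 3.5
p_2 = 3.5
q_2 = 1
t_2 = 4.5
a_3 = 8
b_3 = 1.5
c_3 = 6
t_3 = 3.5
a_4 = 6
b_4 = 3.5
c_4 = 2
t_4 = 1.5
a_5 = 7
b_5 = 1.5
c_5 = 3
q_5 = 1.5
t_5 = 3.5
a_6 = 2.5
b_6 = 6.5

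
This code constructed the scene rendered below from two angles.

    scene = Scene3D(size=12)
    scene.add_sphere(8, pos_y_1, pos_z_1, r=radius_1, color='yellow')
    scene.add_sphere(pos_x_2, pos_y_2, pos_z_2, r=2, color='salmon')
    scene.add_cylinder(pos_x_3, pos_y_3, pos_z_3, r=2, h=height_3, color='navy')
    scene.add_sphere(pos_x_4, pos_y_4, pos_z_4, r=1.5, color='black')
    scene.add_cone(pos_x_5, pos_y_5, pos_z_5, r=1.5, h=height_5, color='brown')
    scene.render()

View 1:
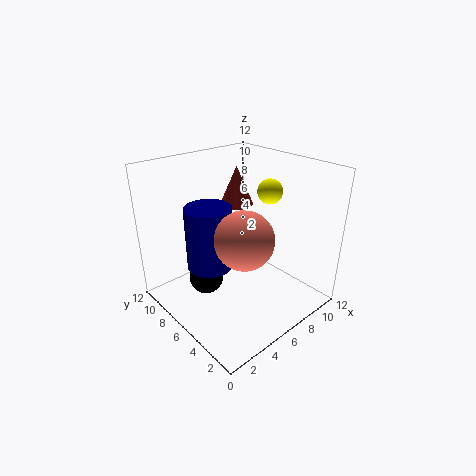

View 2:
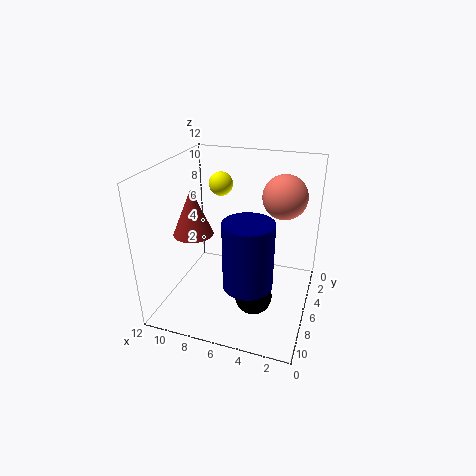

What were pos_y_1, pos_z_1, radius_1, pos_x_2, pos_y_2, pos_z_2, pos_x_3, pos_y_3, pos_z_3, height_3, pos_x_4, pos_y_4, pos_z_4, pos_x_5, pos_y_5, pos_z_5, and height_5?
pos_y_1 = 4.5
pos_z_1 = 10
radius_1 = 1
pos_x_2 = 3
pos_y_2 = 2
pos_z_2 = 8.5
pos_x_3 = 4.5
pos_y_3 = 8
pos_z_3 = 3
height_3 = 5.5
pos_x_4 = 4
pos_y_4 = 8
pos_z_4 = 2
pos_x_5 = 8.5
pos_y_5 = 9
pos_z_5 = 7.5
height_5 = 3.5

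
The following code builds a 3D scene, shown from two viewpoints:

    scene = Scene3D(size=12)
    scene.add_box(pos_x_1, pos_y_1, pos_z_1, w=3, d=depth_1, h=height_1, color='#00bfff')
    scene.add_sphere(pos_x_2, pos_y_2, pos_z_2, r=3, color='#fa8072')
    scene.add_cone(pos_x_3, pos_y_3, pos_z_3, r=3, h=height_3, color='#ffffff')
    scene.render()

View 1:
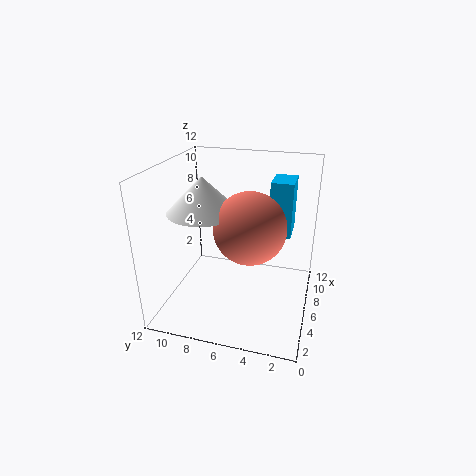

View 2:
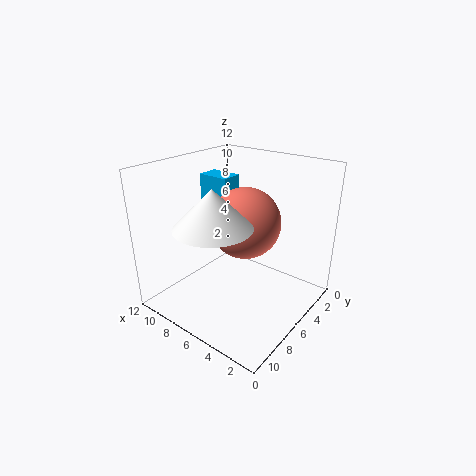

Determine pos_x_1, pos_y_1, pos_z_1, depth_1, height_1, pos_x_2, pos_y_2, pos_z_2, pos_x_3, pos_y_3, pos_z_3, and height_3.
pos_x_1 = 9, pos_y_1 = 2, pos_z_1 = 5, depth_1 = 2, height_1 = 5, pos_x_2 = 6, pos_y_2 = 5, pos_z_2 = 7, pos_x_3 = 6, pos_y_3 = 9, pos_z_3 = 8, height_3 = 3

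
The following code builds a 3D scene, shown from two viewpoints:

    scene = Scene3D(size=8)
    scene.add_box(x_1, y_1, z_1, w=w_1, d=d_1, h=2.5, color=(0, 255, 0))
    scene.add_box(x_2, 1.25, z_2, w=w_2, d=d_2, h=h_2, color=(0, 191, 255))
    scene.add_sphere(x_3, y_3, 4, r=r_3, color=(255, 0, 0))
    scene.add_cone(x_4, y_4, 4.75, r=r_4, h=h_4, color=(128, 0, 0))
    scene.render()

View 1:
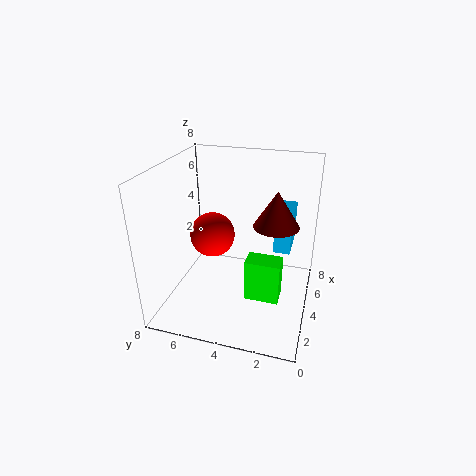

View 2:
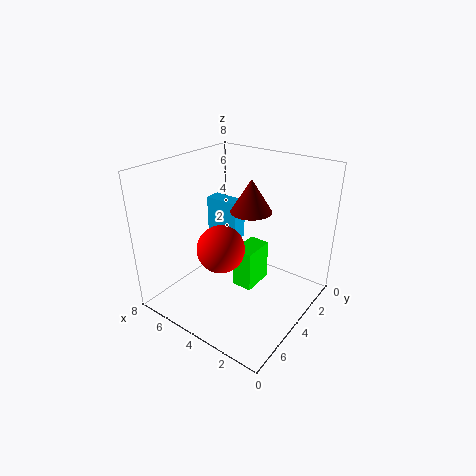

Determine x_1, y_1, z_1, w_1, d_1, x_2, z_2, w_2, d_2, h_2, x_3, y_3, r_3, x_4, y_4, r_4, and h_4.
x_1 = 3.5
y_1 = 1.5
z_1 = 0.25
w_1 = 1.25
d_1 = 2
x_2 = 5.5
z_2 = 2.5
w_2 = 2.25
d_2 = 1
h_2 = 2.5
x_3 = 4
y_3 = 5.5
r_3 = 1.25
x_4 = 4.5
y_4 = 2
r_4 = 1.25
h_4 = 2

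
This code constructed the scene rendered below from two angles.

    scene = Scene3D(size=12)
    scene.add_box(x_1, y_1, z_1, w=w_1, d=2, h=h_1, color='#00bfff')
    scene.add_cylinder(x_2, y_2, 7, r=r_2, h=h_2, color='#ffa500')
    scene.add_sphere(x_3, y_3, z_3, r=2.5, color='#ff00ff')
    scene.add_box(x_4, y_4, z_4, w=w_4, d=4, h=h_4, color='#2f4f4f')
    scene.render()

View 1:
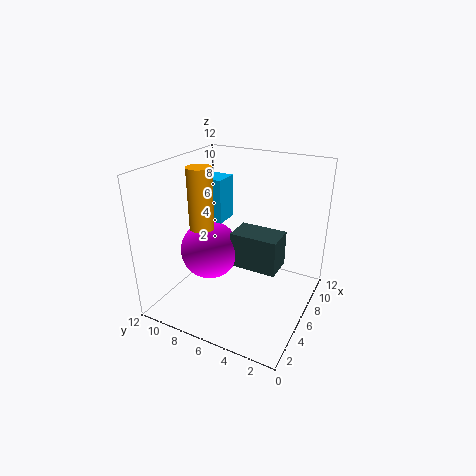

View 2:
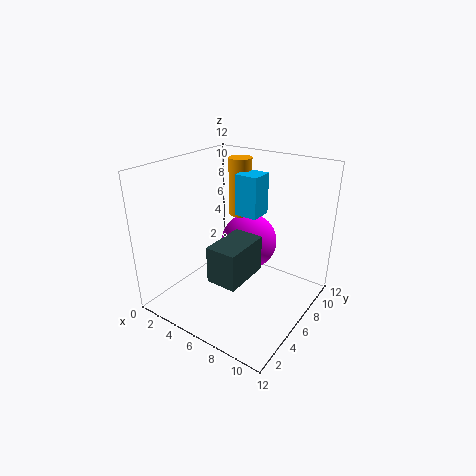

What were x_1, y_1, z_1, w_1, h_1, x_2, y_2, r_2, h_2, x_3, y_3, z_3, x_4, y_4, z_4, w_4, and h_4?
x_1 = 5; y_1 = 7; z_1 = 7.5; w_1 = 2; h_1 = 3.5; x_2 = 4.5; y_2 = 8.5; r_2 = 1; h_2 = 5; x_3 = 5.5; y_3 = 8.5; z_3 = 4.5; x_4 = 5.5; y_4 = 2.5; z_4 = 3.5; w_4 = 2.5; h_4 = 3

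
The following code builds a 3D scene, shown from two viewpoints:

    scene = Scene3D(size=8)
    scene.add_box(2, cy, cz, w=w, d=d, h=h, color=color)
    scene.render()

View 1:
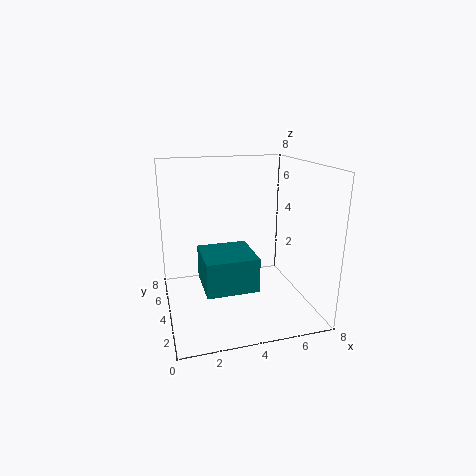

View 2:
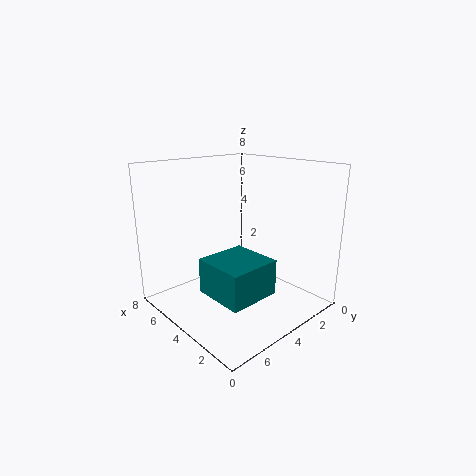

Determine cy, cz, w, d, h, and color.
cy = 3
cz = 1
w = 3
d = 3
h = 2
color = 'teal'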